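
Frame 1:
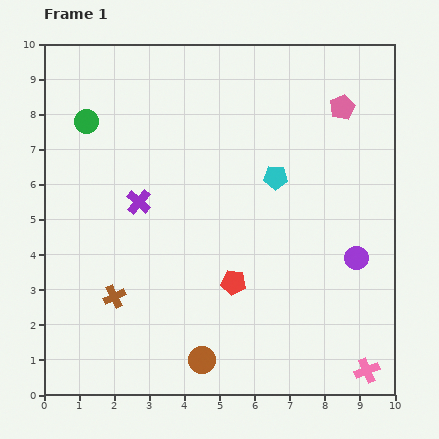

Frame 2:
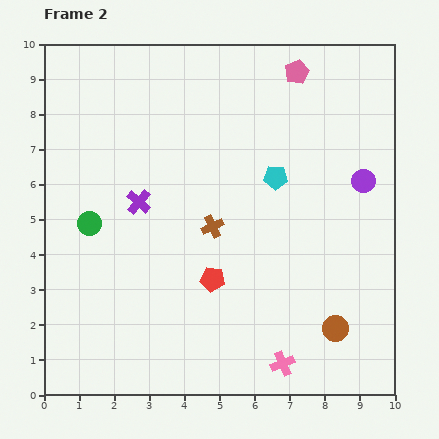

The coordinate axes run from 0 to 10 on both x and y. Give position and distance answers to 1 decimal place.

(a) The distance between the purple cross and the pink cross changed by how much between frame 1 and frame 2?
-1.9

Distance in frame 1: 8.1. Distance in frame 2: 6.2.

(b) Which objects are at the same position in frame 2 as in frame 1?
the cyan pentagon, the purple cross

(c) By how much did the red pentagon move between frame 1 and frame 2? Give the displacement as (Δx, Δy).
(-0.6, 0.1)

The red pentagon was at (5.4, 3.2) in frame 1 and (4.8, 3.3) in frame 2.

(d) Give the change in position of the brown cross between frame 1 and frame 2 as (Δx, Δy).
(2.8, 2.0)

The brown cross was at (2.0, 2.8) in frame 1 and (4.8, 4.8) in frame 2.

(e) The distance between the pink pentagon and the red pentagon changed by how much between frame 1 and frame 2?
+0.5

Distance in frame 1: 5.9. Distance in frame 2: 6.4.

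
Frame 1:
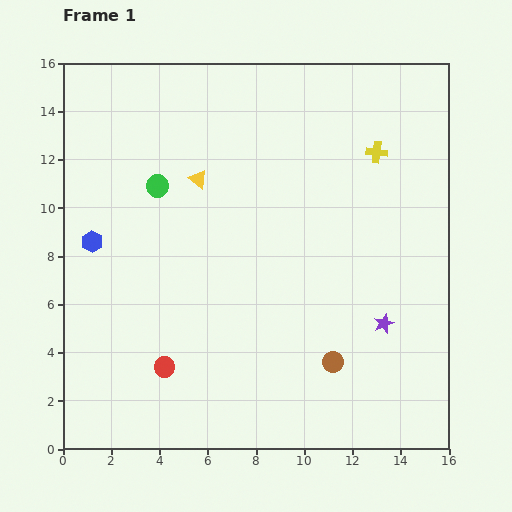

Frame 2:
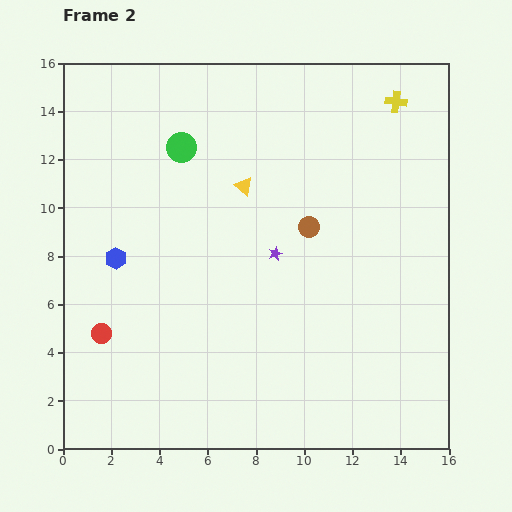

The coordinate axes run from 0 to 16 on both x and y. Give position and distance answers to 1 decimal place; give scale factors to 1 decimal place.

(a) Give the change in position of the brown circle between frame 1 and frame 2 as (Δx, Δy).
(-1.0, 5.6)

The brown circle was at (11.2, 3.6) in frame 1 and (10.2, 9.2) in frame 2.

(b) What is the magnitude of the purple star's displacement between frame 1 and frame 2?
5.4

The purple star moved from (13.3, 5.2) to (8.8, 8.1), a distance of √(4.5² + 2.9²) ≈ 5.4.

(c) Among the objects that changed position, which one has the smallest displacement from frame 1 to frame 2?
the blue hexagon

(moved 1.2)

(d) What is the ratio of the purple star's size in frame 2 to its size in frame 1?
0.7×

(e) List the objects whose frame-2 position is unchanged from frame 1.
none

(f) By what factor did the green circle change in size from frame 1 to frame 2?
1.3×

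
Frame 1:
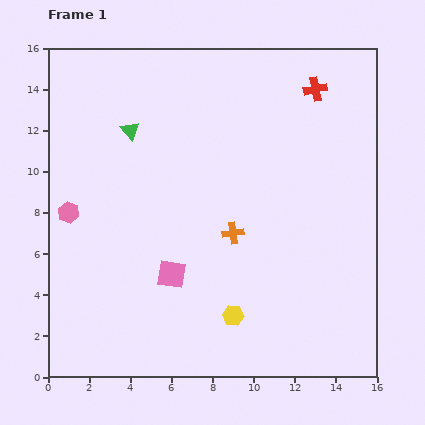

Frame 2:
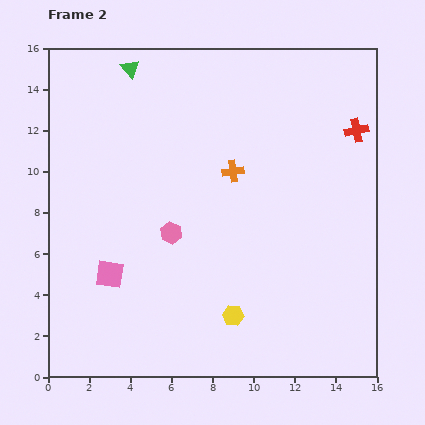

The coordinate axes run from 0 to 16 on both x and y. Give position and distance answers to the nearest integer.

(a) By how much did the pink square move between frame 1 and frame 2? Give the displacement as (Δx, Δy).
(-3, 0)

The pink square was at (6, 5) in frame 1 and (3, 5) in frame 2.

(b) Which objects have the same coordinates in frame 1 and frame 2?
the yellow hexagon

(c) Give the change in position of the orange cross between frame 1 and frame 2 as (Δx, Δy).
(0, 3)

The orange cross was at (9, 7) in frame 1 and (9, 10) in frame 2.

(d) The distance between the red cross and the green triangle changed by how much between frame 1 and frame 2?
+2

Distance in frame 1: 9. Distance in frame 2: 11.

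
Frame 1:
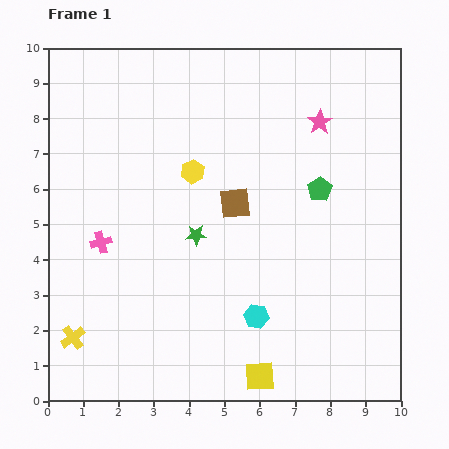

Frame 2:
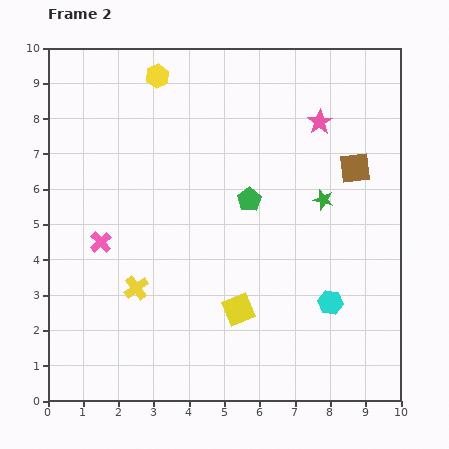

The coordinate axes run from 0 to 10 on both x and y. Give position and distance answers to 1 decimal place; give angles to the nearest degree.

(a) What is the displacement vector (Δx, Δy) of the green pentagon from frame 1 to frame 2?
(-2.0, -0.3)

The green pentagon was at (7.7, 6.0) in frame 1 and (5.7, 5.7) in frame 2.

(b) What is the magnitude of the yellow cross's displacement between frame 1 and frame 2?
2.3

The yellow cross moved from (0.7, 1.8) to (2.5, 3.2), a distance of √(1.8² + 1.4²) ≈ 2.3.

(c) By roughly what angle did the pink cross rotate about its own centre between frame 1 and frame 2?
28° counter-clockwise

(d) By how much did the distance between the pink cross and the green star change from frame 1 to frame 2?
+3.7

Distance in frame 1: 2.7. Distance in frame 2: 6.4.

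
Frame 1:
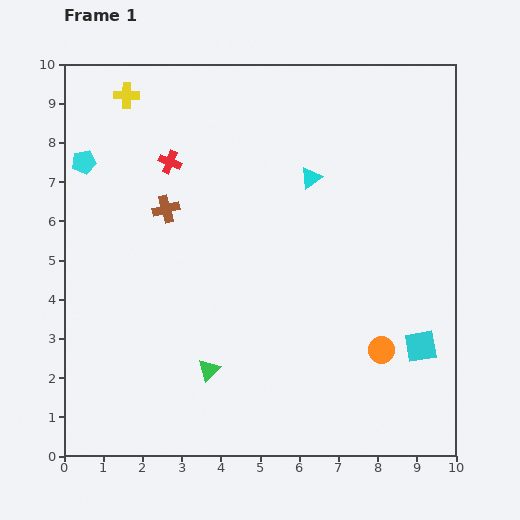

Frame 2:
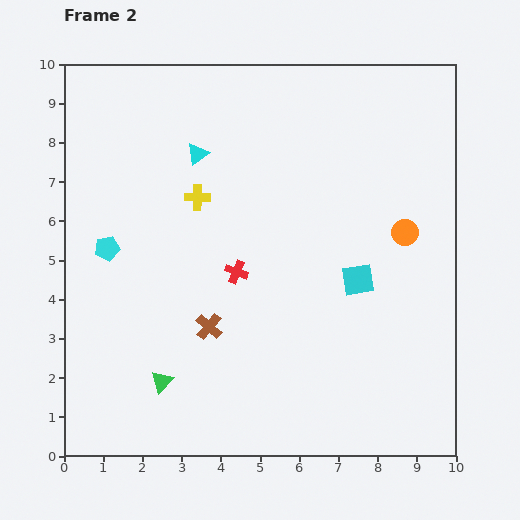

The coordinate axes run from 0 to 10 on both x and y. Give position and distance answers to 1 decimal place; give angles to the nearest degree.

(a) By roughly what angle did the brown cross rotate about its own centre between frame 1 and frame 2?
34° counter-clockwise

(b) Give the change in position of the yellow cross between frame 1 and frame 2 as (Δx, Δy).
(1.8, -2.6)

The yellow cross was at (1.6, 9.2) in frame 1 and (3.4, 6.6) in frame 2.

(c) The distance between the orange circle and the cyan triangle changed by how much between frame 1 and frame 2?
+0.9

Distance in frame 1: 4.8. Distance in frame 2: 5.7.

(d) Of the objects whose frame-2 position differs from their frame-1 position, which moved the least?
the green triangle

(moved 1.2)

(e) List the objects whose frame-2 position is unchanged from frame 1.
none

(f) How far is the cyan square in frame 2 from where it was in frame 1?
2.3

The cyan square moved from (9.1, 2.8) to (7.5, 4.5), a distance of √(1.6² + 1.7²) ≈ 2.3.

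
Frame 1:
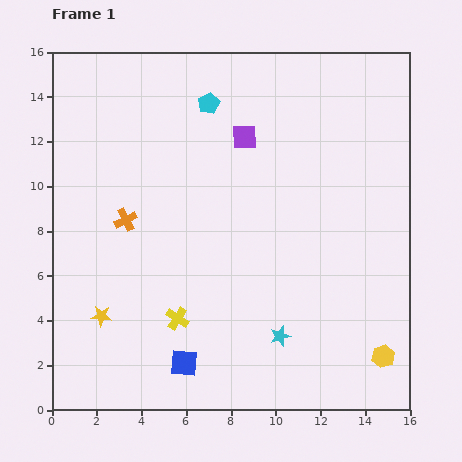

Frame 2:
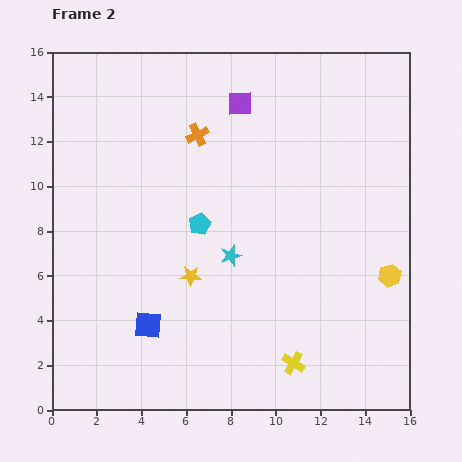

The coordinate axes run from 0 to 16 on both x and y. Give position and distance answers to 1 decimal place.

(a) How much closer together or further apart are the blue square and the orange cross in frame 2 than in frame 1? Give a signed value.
+1.9

Distance in frame 1: 6.9. Distance in frame 2: 8.8.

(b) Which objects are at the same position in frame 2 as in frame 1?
none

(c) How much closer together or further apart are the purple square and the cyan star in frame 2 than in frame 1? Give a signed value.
-2.2

Distance in frame 1: 9.0. Distance in frame 2: 6.8.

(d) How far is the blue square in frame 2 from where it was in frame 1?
2.3

The blue square moved from (5.9, 2.1) to (4.3, 3.8), a distance of √(1.6² + 1.7²) ≈ 2.3.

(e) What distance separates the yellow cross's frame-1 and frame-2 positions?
5.6

The yellow cross moved from (5.6, 4.1) to (10.8, 2.1), a distance of √(5.2² + 2.0²) ≈ 5.6.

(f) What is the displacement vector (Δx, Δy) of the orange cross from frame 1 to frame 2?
(3.2, 3.8)

The orange cross was at (3.3, 8.5) in frame 1 and (6.5, 12.3) in frame 2.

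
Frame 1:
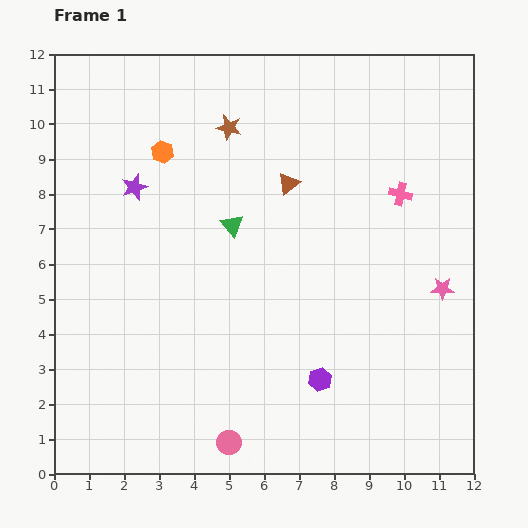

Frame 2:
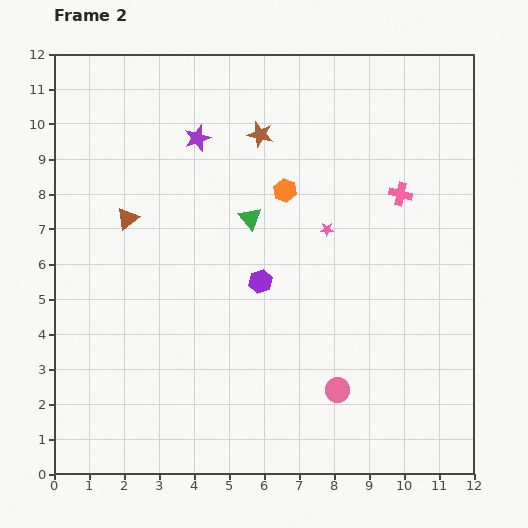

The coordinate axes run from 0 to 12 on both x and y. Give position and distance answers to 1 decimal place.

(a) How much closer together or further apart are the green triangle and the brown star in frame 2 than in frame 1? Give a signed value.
-0.4

Distance in frame 1: 2.8. Distance in frame 2: 2.4.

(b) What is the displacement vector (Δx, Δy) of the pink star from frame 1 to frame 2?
(-3.3, 1.7)

The pink star was at (11.1, 5.3) in frame 1 and (7.8, 7.0) in frame 2.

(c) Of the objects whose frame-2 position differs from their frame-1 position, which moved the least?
the green triangle

(moved 0.5)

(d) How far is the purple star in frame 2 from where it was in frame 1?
2.3

The purple star moved from (2.3, 8.2) to (4.1, 9.6), a distance of √(1.8² + 1.4²) ≈ 2.3.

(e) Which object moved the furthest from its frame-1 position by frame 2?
the brown triangle

(moved 4.7; next 3.7)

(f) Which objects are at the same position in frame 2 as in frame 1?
the pink cross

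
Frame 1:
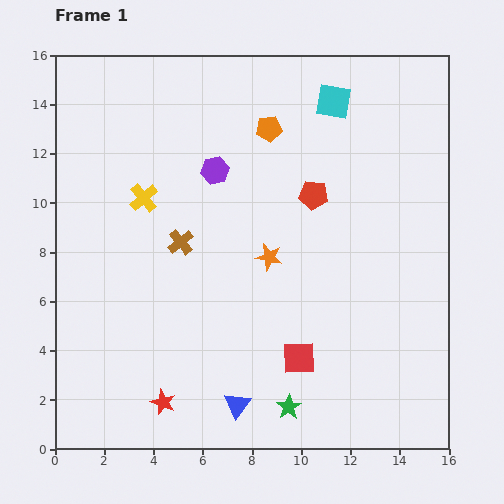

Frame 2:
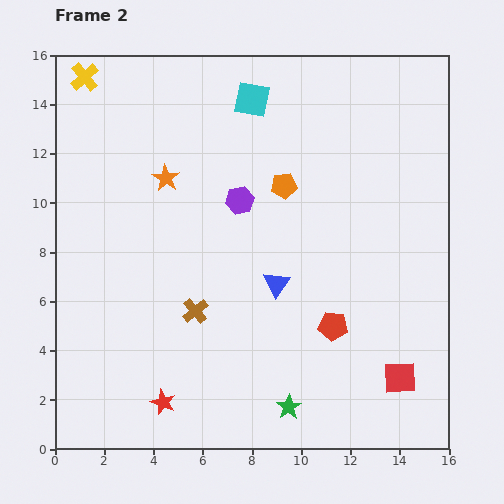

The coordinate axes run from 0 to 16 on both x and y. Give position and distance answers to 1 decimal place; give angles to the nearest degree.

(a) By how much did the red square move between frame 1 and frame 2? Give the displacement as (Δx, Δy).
(4.1, -0.8)

The red square was at (9.9, 3.7) in frame 1 and (14.0, 2.9) in frame 2.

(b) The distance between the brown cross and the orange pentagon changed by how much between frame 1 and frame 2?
+0.4

Distance in frame 1: 5.8. Distance in frame 2: 6.2.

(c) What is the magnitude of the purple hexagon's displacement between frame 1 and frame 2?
1.6

The purple hexagon moved from (6.5, 11.3) to (7.5, 10.1), a distance of √(1.0² + 1.2²) ≈ 1.6.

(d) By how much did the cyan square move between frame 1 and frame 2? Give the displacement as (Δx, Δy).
(-3.3, 0.1)

The cyan square was at (11.3, 14.1) in frame 1 and (8.0, 14.2) in frame 2.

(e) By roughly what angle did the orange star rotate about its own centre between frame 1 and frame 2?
21° clockwise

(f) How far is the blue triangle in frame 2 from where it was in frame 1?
5.2

The blue triangle moved from (7.4, 1.8) to (9.0, 6.7), a distance of √(1.6² + 4.9²) ≈ 5.2.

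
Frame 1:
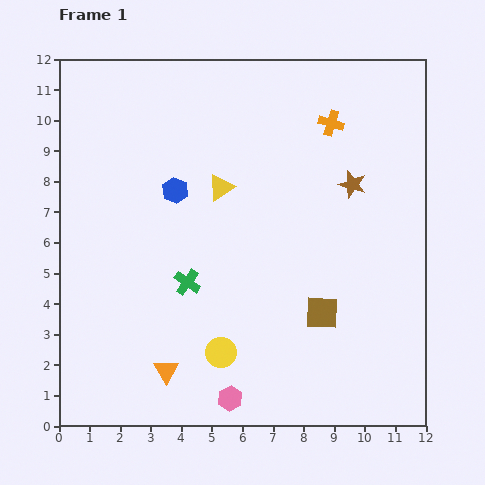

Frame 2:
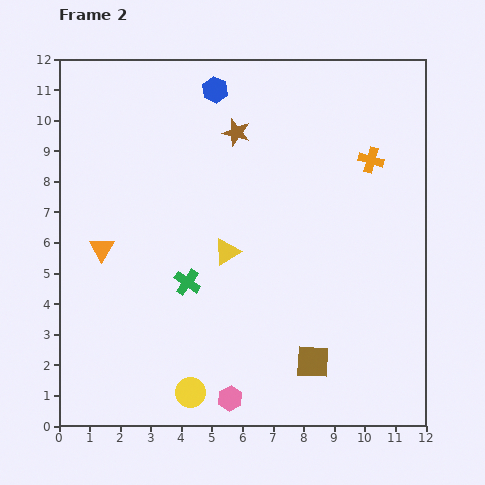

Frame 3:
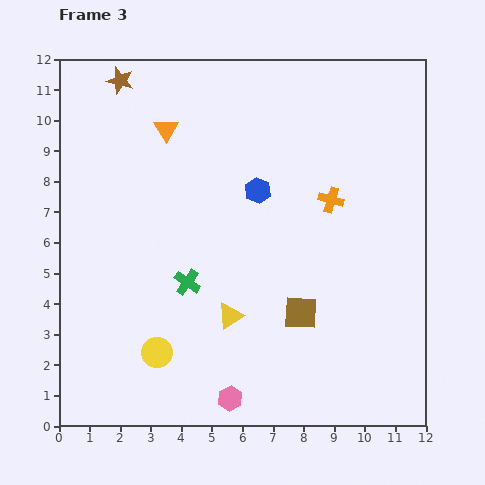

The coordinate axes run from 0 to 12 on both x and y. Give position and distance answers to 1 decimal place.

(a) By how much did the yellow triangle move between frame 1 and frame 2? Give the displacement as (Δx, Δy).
(0.2, -2.1)

The yellow triangle was at (5.3, 7.8) in frame 1 and (5.5, 5.7) in frame 2.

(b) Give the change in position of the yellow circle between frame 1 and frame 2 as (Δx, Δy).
(-1.0, -1.3)

The yellow circle was at (5.3, 2.4) in frame 1 and (4.3, 1.1) in frame 2.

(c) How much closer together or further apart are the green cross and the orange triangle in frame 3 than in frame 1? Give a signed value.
+2.0

Distance in frame 1: 3.0. Distance in frame 3: 5.0.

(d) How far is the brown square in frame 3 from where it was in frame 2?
1.6

The brown square moved from (8.3, 2.1) to (7.9, 3.7), a distance of √(0.4² + 1.6²) ≈ 1.6.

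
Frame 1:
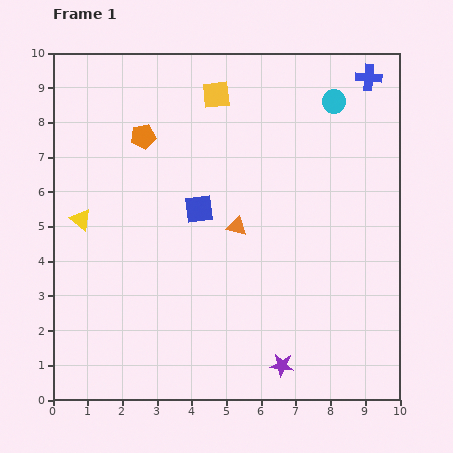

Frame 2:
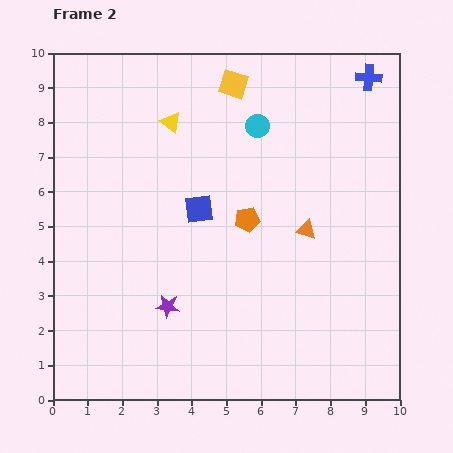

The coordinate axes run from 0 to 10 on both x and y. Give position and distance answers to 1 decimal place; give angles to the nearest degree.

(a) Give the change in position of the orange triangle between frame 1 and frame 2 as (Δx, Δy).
(2.0, -0.1)

The orange triangle was at (5.3, 5.0) in frame 1 and (7.3, 4.9) in frame 2.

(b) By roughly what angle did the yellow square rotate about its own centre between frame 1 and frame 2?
24° clockwise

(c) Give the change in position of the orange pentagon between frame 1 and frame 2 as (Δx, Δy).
(3.0, -2.4)

The orange pentagon was at (2.6, 7.6) in frame 1 and (5.6, 5.2) in frame 2.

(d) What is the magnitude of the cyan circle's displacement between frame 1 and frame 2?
2.3

The cyan circle moved from (8.1, 8.6) to (5.9, 7.9), a distance of √(2.2² + 0.7²) ≈ 2.3.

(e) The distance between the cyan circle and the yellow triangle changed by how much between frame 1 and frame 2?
-5.6

Distance in frame 1: 8.1. Distance in frame 2: 2.5.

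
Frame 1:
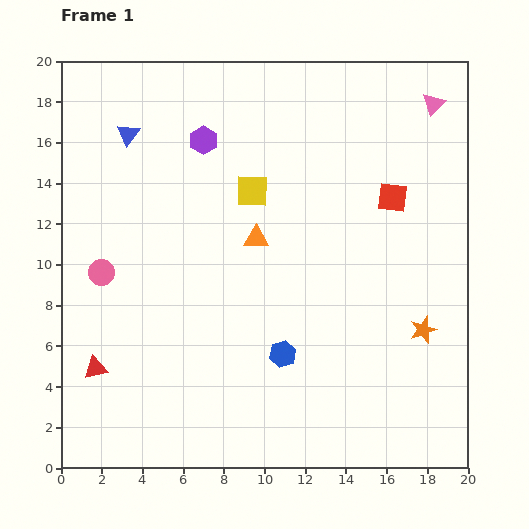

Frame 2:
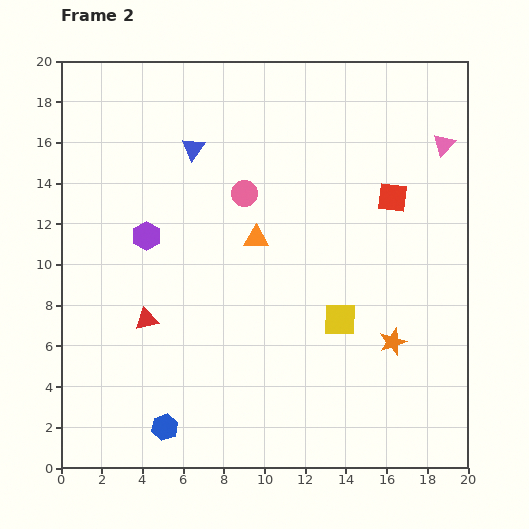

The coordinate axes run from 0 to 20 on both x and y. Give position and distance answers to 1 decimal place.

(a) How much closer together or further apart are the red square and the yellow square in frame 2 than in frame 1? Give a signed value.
-0.4

Distance in frame 1: 6.9. Distance in frame 2: 6.5.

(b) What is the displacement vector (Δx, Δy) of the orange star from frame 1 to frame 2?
(-1.5, -0.6)

The orange star was at (17.8, 6.8) in frame 1 and (16.3, 6.2) in frame 2.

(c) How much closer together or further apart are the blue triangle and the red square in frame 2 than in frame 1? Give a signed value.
-3.3

Distance in frame 1: 13.4. Distance in frame 2: 10.1.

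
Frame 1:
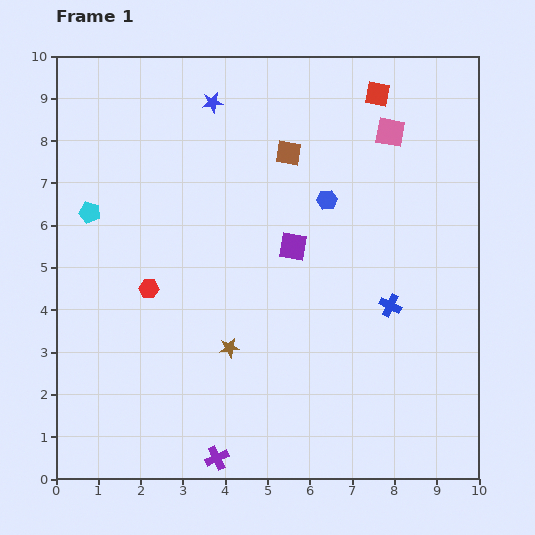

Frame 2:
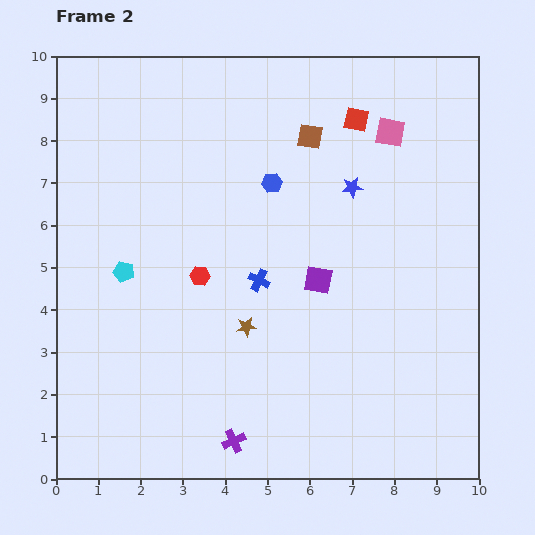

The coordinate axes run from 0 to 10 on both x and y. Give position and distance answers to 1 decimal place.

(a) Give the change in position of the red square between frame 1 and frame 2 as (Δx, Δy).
(-0.5, -0.6)

The red square was at (7.6, 9.1) in frame 1 and (7.1, 8.5) in frame 2.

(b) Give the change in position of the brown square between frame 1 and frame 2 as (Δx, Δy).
(0.5, 0.4)

The brown square was at (5.5, 7.7) in frame 1 and (6.0, 8.1) in frame 2.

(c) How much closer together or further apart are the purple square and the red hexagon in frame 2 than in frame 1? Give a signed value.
-0.7

Distance in frame 1: 3.5. Distance in frame 2: 2.8.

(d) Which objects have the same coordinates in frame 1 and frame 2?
the pink square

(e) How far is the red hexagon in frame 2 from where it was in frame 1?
1.2

The red hexagon moved from (2.2, 4.5) to (3.4, 4.8), a distance of √(1.2² + 0.3²) ≈ 1.2.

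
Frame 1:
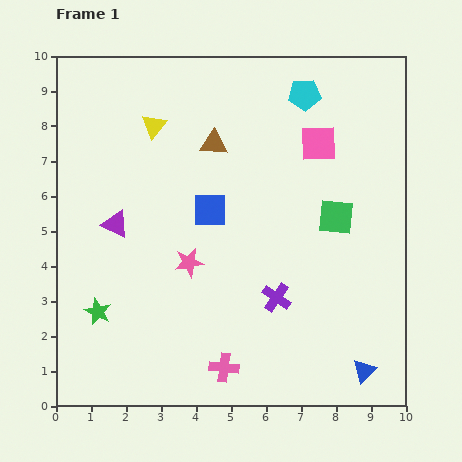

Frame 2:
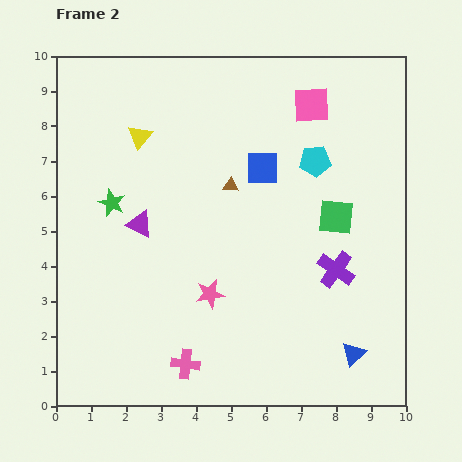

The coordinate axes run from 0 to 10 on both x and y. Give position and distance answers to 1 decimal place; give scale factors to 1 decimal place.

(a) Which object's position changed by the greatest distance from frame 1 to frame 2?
the green star

(moved 3.1; next 1.9)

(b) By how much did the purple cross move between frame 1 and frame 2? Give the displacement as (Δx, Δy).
(1.7, 0.8)

The purple cross was at (6.3, 3.1) in frame 1 and (8.0, 3.9) in frame 2.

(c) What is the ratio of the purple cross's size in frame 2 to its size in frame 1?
1.3×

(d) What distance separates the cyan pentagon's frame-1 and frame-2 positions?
1.9

The cyan pentagon moved from (7.1, 8.9) to (7.4, 7.0), a distance of √(0.3² + 1.9²) ≈ 1.9.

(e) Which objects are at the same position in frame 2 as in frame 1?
the green square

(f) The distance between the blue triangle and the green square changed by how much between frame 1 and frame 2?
-0.6

Distance in frame 1: 4.5. Distance in frame 2: 3.9.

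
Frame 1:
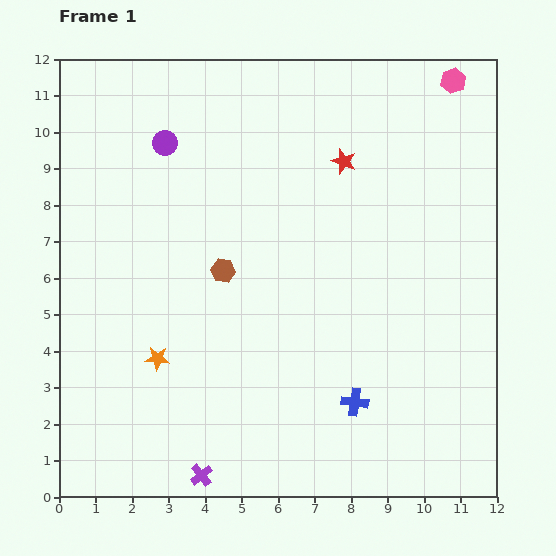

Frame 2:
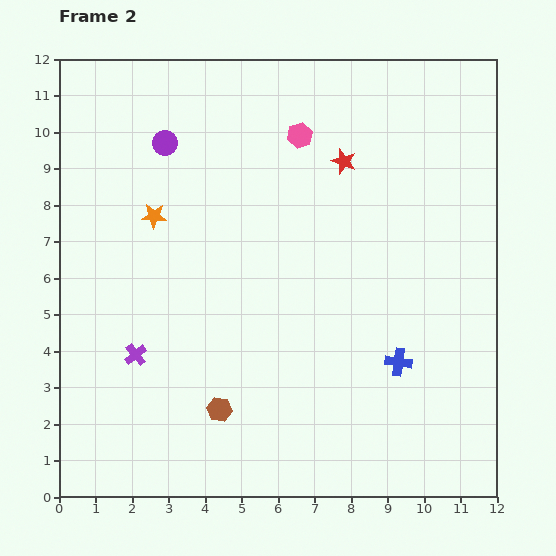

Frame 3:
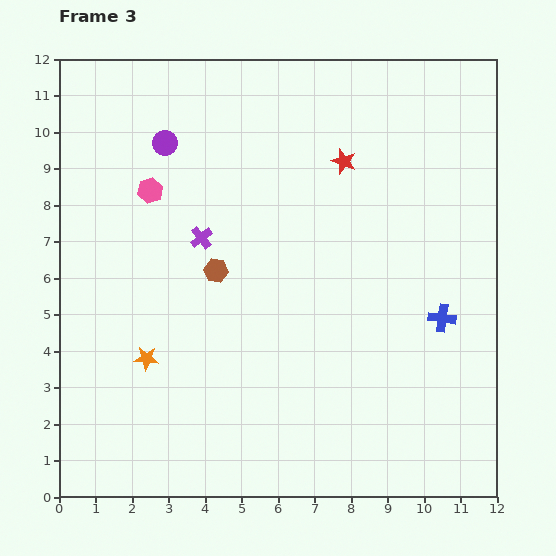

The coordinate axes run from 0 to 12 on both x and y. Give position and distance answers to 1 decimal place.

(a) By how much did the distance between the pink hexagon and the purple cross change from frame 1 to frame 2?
-5.3

Distance in frame 1: 12.8. Distance in frame 2: 7.5.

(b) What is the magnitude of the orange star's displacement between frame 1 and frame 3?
0.3

The orange star moved from (2.7, 3.8) to (2.4, 3.8), a distance of √(0.3² + 0.0²) ≈ 0.3.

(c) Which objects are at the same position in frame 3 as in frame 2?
the purple circle, the red star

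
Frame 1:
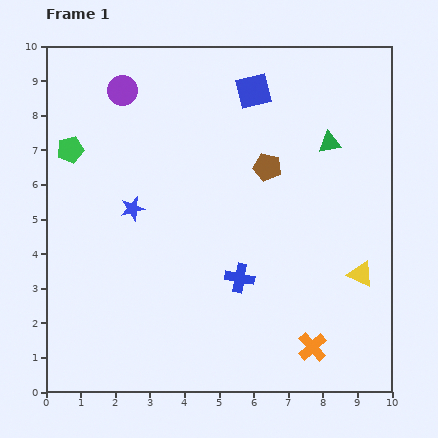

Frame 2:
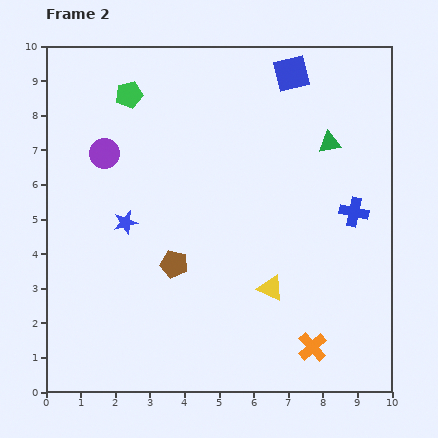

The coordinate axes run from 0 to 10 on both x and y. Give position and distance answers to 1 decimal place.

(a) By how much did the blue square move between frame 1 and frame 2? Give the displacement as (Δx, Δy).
(1.1, 0.5)

The blue square was at (6.0, 8.7) in frame 1 and (7.1, 9.2) in frame 2.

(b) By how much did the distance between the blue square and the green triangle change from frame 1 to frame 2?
-0.4

Distance in frame 1: 2.7. Distance in frame 2: 2.3.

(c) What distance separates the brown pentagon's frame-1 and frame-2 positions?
3.9

The brown pentagon moved from (6.4, 6.5) to (3.7, 3.7), a distance of √(2.7² + 2.8²) ≈ 3.9.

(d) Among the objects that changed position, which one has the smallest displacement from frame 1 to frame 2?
the blue star

(moved 0.4)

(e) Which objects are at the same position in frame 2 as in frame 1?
the orange cross, the green triangle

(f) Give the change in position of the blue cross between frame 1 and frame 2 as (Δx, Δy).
(3.3, 1.9)

The blue cross was at (5.6, 3.3) in frame 1 and (8.9, 5.2) in frame 2.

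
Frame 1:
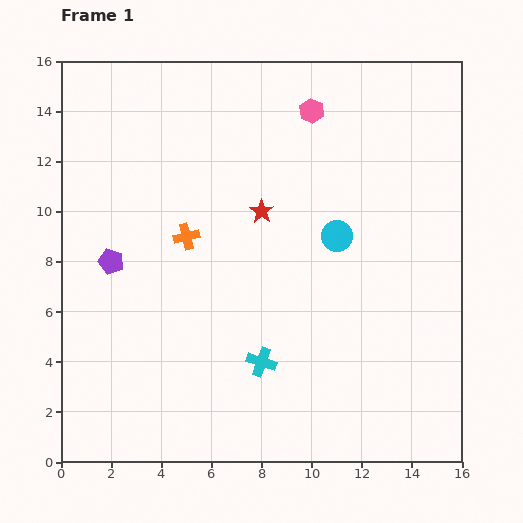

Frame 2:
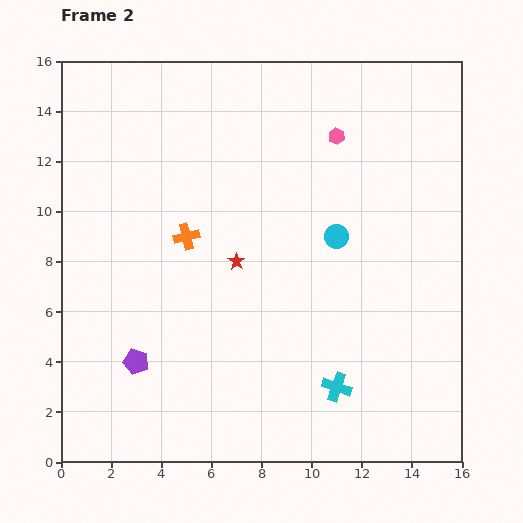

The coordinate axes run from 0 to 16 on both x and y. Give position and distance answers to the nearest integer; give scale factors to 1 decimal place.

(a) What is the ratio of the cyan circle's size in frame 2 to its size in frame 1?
0.8×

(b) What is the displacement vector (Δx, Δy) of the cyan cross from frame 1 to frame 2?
(3, -1)

The cyan cross was at (8, 4) in frame 1 and (11, 3) in frame 2.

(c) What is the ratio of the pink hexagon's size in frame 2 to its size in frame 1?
0.6×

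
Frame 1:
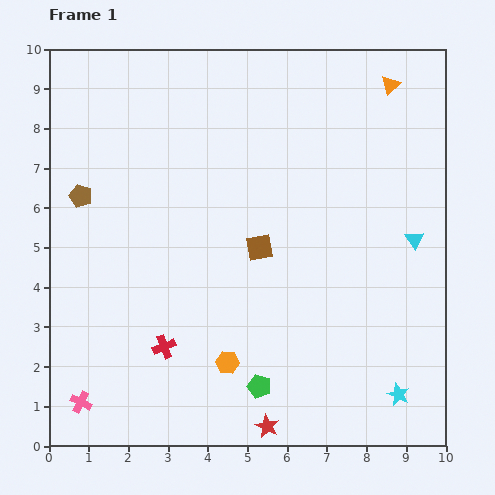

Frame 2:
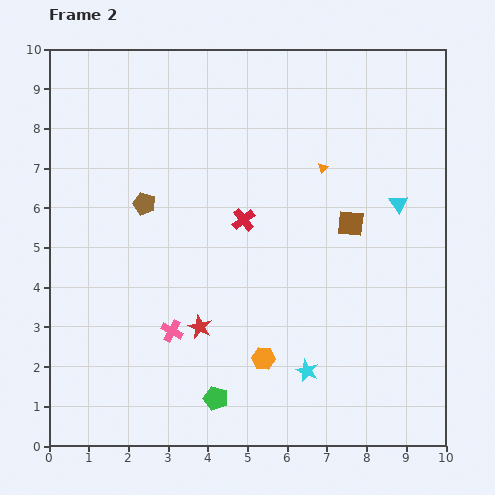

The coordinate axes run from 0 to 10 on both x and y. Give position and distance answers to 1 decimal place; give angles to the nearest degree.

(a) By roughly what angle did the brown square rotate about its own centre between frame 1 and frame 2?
16° clockwise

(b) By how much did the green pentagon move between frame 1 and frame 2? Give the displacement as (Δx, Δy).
(-1.1, -0.3)

The green pentagon was at (5.3, 1.5) in frame 1 and (4.2, 1.2) in frame 2.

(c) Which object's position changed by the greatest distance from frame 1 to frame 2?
the red cross

(moved 3.8; next 3.0)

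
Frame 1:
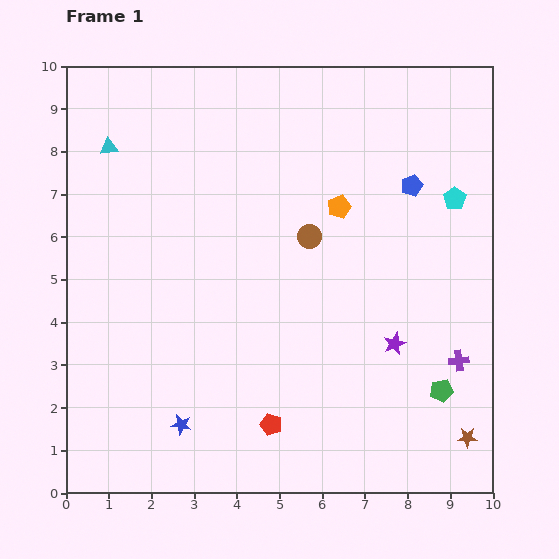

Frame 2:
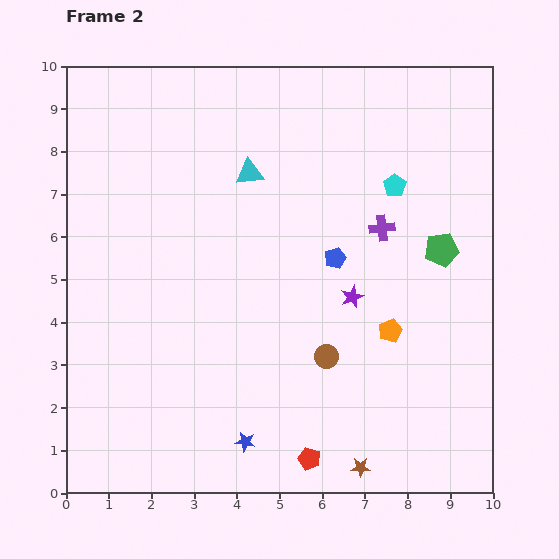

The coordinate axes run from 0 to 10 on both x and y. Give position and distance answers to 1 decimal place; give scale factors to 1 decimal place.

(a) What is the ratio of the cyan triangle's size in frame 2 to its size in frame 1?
1.5×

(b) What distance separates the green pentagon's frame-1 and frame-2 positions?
3.3

The green pentagon moved from (8.8, 2.4) to (8.8, 5.7), a distance of √(0.0² + 3.3²) ≈ 3.3.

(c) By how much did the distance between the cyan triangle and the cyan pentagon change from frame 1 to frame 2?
-4.8

Distance in frame 1: 8.2. Distance in frame 2: 3.4.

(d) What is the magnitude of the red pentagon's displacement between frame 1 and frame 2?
1.2

The red pentagon moved from (4.8, 1.6) to (5.7, 0.8), a distance of √(0.9² + 0.8²) ≈ 1.2.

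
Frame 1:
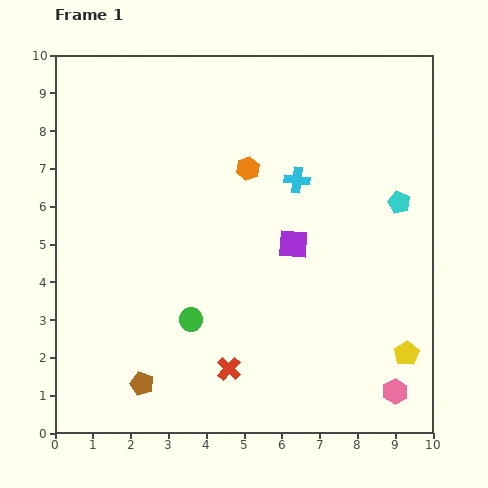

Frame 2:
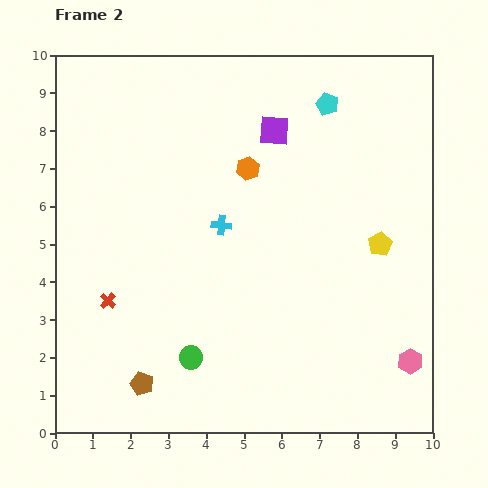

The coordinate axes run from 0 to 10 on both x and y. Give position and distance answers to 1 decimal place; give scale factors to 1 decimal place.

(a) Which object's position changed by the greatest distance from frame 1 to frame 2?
the red cross

(moved 3.7; next 3.2)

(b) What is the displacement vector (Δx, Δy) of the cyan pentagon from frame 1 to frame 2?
(-1.9, 2.6)

The cyan pentagon was at (9.1, 6.1) in frame 1 and (7.2, 8.7) in frame 2.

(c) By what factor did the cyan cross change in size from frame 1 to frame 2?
0.8×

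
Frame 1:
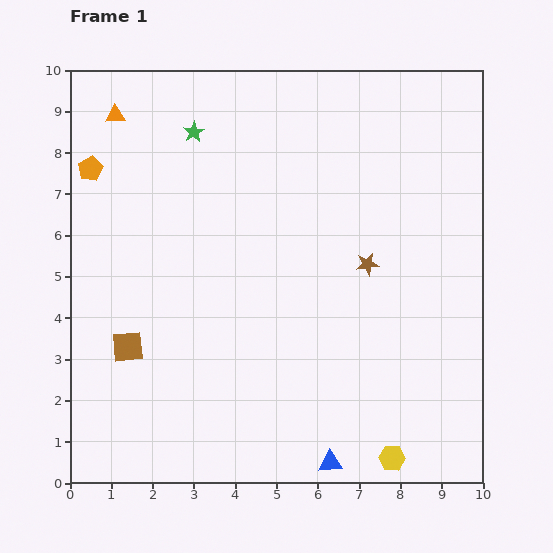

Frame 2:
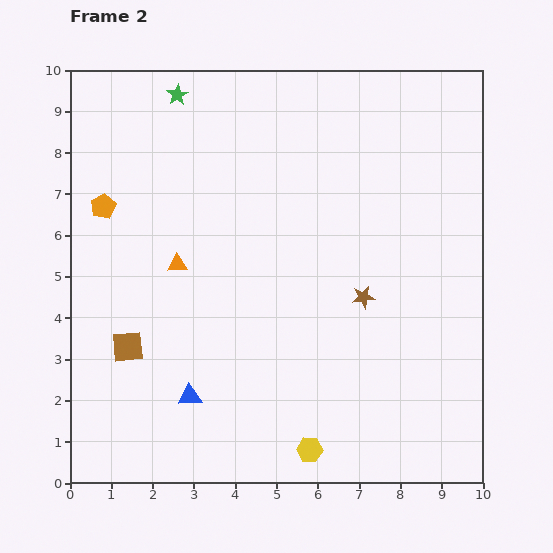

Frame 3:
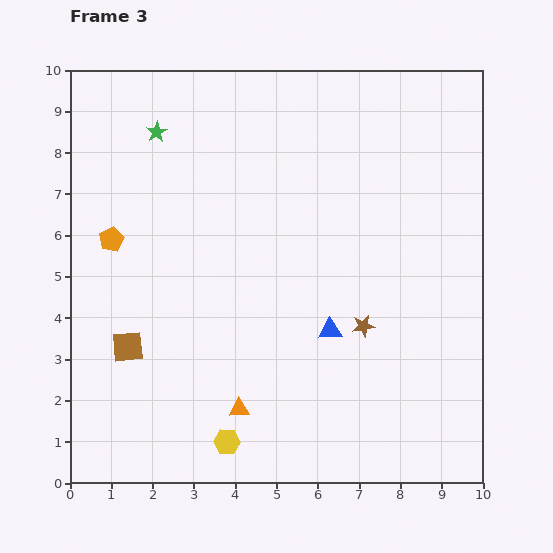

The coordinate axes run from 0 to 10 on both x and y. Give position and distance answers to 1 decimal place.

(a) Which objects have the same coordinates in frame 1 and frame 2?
the brown square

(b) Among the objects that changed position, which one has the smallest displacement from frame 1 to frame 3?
the green star

(moved 0.9)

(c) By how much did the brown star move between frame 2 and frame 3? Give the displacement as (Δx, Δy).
(0.0, -0.7)

The brown star was at (7.1, 4.5) in frame 2 and (7.1, 3.8) in frame 3.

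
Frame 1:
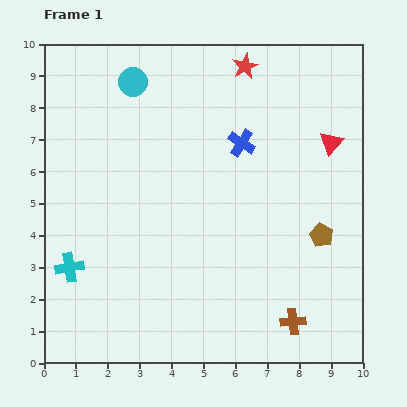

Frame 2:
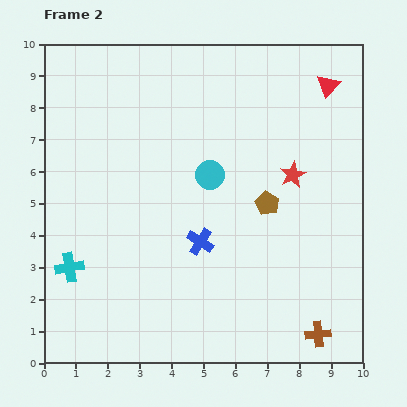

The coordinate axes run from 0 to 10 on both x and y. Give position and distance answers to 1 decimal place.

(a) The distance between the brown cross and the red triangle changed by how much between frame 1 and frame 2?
+2.1

Distance in frame 1: 5.7. Distance in frame 2: 7.8.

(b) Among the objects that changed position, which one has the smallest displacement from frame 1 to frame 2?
the brown cross

(moved 0.9)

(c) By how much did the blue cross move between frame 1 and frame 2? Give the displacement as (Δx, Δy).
(-1.3, -3.1)

The blue cross was at (6.2, 6.9) in frame 1 and (4.9, 3.8) in frame 2.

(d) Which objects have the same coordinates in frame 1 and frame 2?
the cyan cross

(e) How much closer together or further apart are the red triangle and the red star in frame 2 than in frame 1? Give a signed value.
-0.6

Distance in frame 1: 3.6. Distance in frame 2: 3.0.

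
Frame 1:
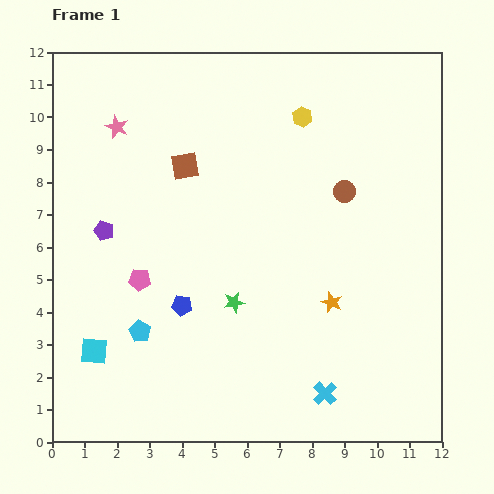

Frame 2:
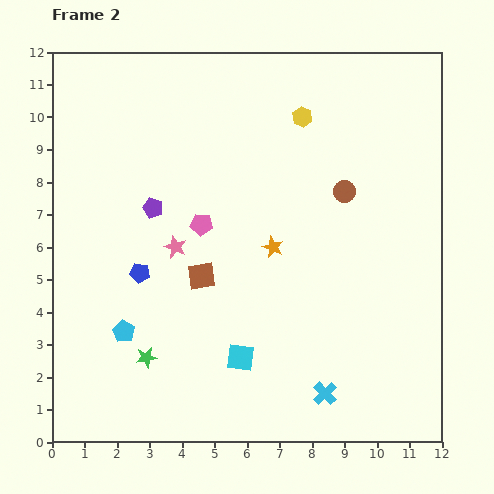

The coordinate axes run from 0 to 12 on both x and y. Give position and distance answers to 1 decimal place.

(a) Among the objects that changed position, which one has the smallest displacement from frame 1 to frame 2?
the cyan pentagon

(moved 0.5)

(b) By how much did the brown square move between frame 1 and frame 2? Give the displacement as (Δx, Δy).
(0.5, -3.4)

The brown square was at (4.1, 8.5) in frame 1 and (4.6, 5.1) in frame 2.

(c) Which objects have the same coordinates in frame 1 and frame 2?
the brown circle, the yellow hexagon, the cyan cross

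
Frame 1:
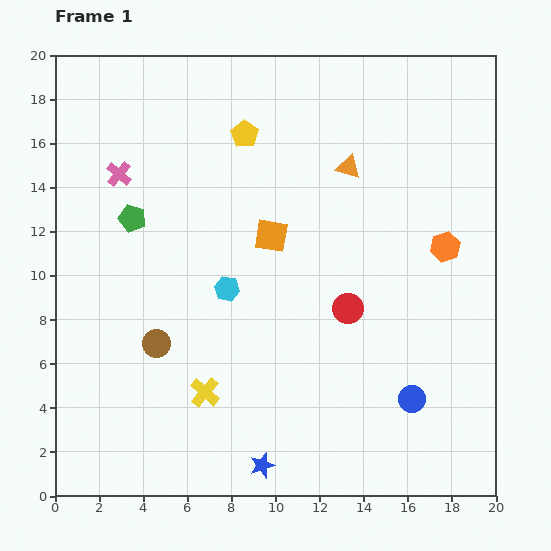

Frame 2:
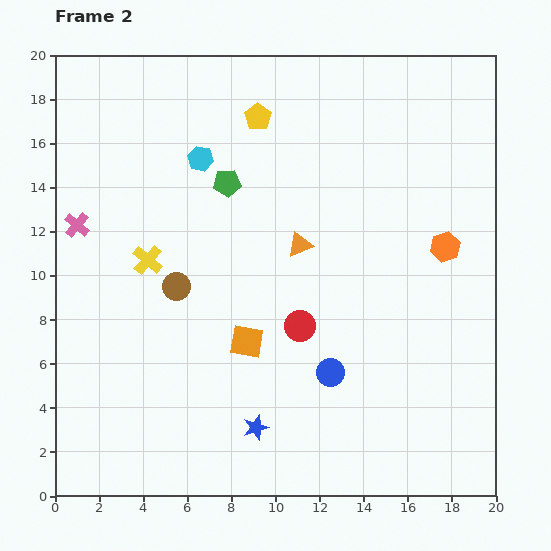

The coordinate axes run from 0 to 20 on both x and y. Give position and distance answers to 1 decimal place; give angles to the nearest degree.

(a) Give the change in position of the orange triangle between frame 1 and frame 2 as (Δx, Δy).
(-2.2, -3.5)

The orange triangle was at (13.3, 14.9) in frame 1 and (11.1, 11.4) in frame 2.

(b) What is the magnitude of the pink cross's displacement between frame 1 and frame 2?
3.0

The pink cross moved from (2.9, 14.6) to (1.0, 12.3), a distance of √(1.9² + 2.3²) ≈ 3.0.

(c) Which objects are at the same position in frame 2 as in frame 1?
the orange hexagon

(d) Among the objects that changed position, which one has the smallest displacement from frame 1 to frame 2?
the yellow pentagon

(moved 1.0)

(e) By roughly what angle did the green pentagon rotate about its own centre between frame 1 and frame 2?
20° counter-clockwise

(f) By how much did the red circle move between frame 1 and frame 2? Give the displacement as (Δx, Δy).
(-2.2, -0.8)

The red circle was at (13.3, 8.5) in frame 1 and (11.1, 7.7) in frame 2.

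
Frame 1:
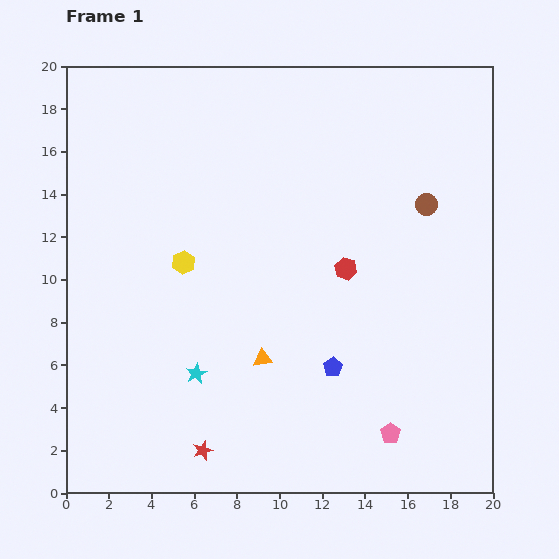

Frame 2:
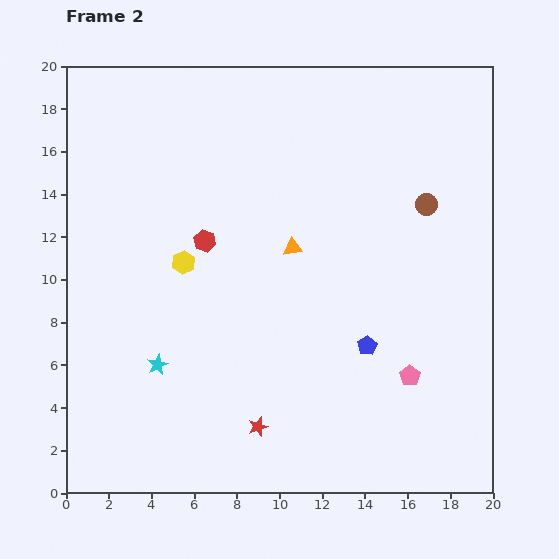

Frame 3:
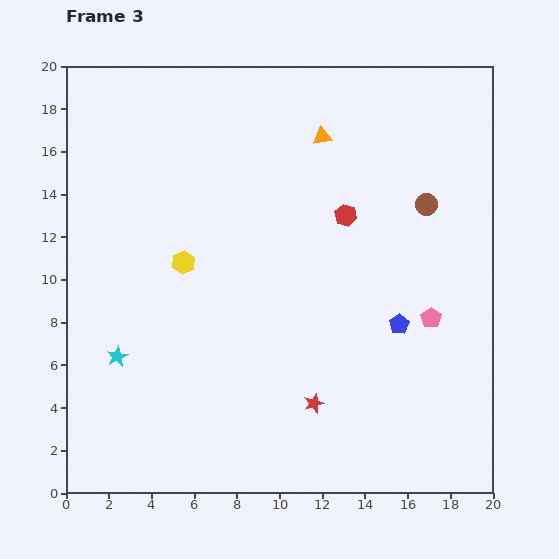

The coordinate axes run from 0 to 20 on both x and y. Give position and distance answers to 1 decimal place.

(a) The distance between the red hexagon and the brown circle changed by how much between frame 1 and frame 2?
+5.7

Distance in frame 1: 4.8. Distance in frame 2: 10.5.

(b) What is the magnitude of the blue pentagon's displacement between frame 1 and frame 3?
3.7

The blue pentagon moved from (12.5, 5.9) to (15.6, 7.9), a distance of √(3.1² + 2.0²) ≈ 3.7.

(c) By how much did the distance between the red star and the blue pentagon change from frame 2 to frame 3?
-1.0

Distance in frame 2: 6.4. Distance in frame 3: 5.4.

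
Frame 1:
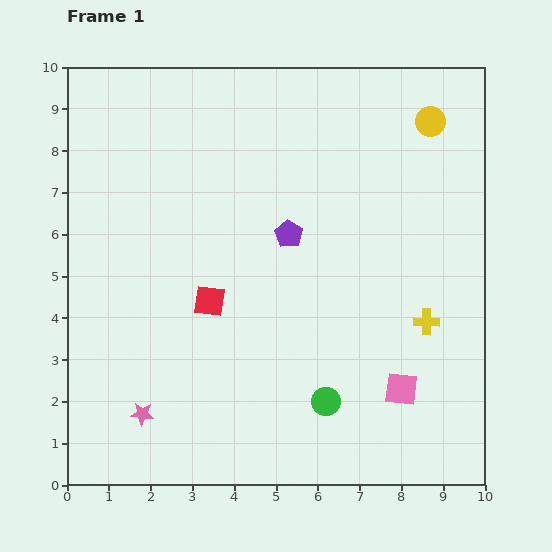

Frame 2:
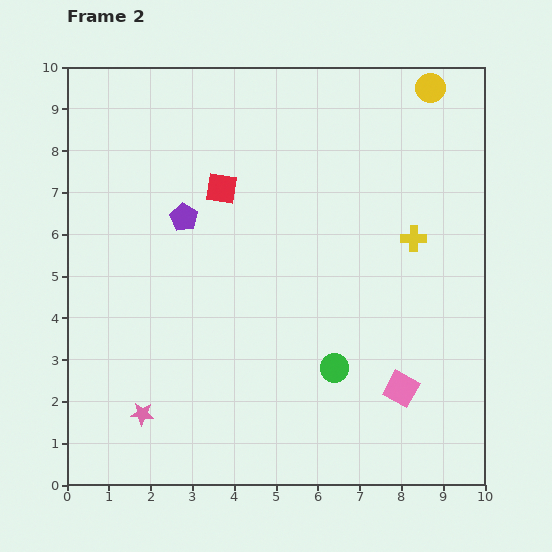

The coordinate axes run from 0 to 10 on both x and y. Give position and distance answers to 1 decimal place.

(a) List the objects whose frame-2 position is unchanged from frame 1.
the pink square, the pink star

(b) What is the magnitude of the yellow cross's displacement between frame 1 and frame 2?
2.0

The yellow cross moved from (8.6, 3.9) to (8.3, 5.9), a distance of √(0.3² + 2.0²) ≈ 2.0.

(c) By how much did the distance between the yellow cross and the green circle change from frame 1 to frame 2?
+0.5

Distance in frame 1: 3.1. Distance in frame 2: 3.6.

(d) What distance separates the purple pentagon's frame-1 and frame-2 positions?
2.5

The purple pentagon moved from (5.3, 6.0) to (2.8, 6.4), a distance of √(2.5² + 0.4²) ≈ 2.5.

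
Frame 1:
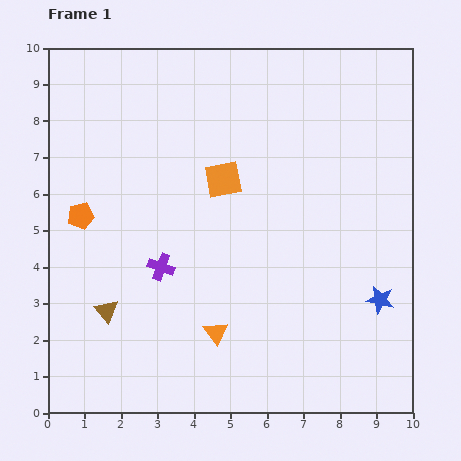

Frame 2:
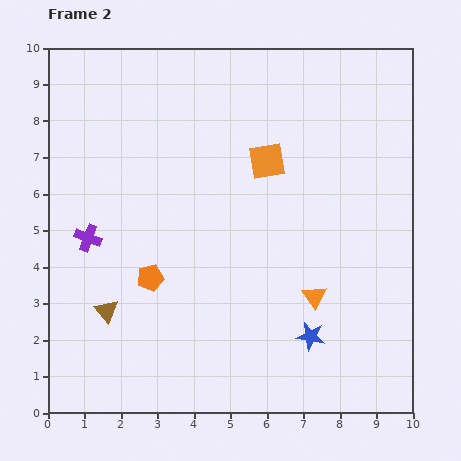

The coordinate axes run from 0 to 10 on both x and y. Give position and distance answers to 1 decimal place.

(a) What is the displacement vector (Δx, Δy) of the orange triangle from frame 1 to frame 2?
(2.7, 1.0)

The orange triangle was at (4.6, 2.2) in frame 1 and (7.3, 3.2) in frame 2.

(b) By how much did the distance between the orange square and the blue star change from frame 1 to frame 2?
-0.5

Distance in frame 1: 5.4. Distance in frame 2: 4.9.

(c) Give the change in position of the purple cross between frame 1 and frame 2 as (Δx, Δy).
(-2.0, 0.8)

The purple cross was at (3.1, 4.0) in frame 1 and (1.1, 4.8) in frame 2.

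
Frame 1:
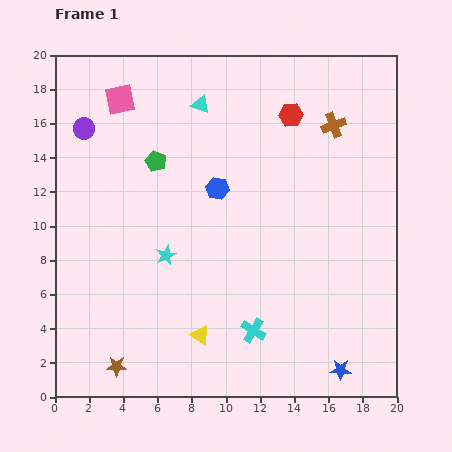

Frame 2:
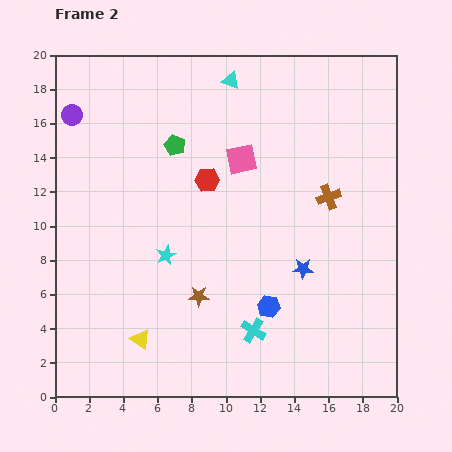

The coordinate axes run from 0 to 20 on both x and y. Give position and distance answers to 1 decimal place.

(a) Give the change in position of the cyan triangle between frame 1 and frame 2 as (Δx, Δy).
(1.8, 1.4)

The cyan triangle was at (8.5, 17.1) in frame 1 and (10.3, 18.5) in frame 2.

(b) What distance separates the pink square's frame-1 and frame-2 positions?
7.9

The pink square moved from (3.8, 17.4) to (10.9, 13.9), a distance of √(7.1² + 3.5²) ≈ 7.9.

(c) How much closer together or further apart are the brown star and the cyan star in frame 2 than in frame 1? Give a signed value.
-4.0

Distance in frame 1: 7.1. Distance in frame 2: 3.1.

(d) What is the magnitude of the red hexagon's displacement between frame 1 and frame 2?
6.2

The red hexagon moved from (13.8, 16.5) to (8.9, 12.7), a distance of √(4.9² + 3.8²) ≈ 6.2.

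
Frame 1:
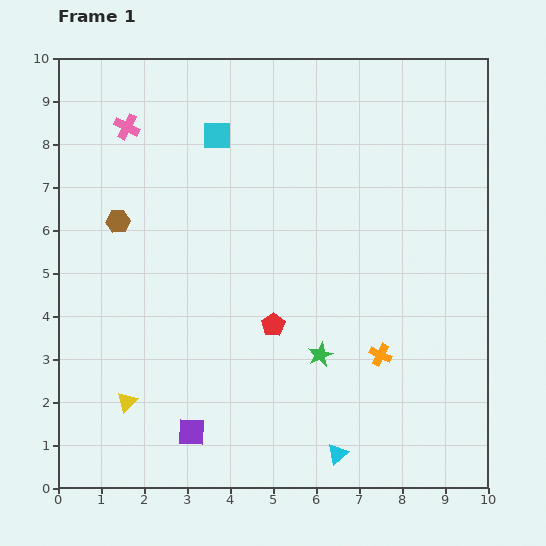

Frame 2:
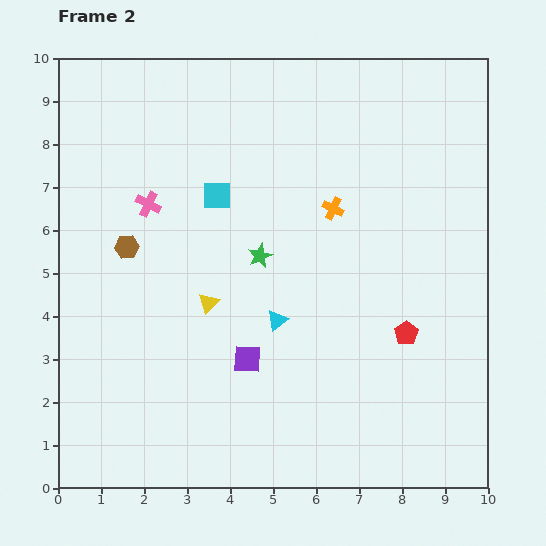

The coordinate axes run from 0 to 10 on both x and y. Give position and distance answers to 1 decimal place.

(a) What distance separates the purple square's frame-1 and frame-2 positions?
2.1

The purple square moved from (3.1, 1.3) to (4.4, 3.0), a distance of √(1.3² + 1.7²) ≈ 2.1.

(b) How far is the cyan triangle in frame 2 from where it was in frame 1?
3.4

The cyan triangle moved from (6.5, 0.8) to (5.1, 3.9), a distance of √(1.4² + 3.1²) ≈ 3.4.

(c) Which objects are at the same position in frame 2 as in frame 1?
none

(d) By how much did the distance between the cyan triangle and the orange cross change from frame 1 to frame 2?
+0.4

Distance in frame 1: 2.5. Distance in frame 2: 2.9.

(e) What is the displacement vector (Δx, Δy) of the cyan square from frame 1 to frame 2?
(0.0, -1.4)

The cyan square was at (3.7, 8.2) in frame 1 and (3.7, 6.8) in frame 2.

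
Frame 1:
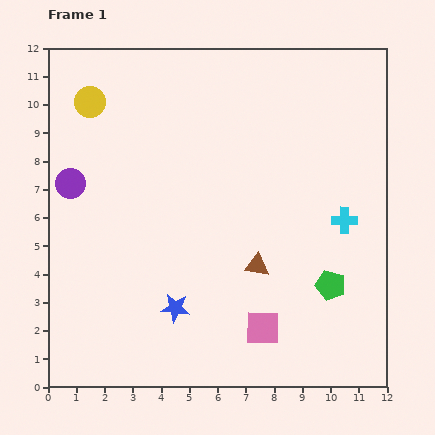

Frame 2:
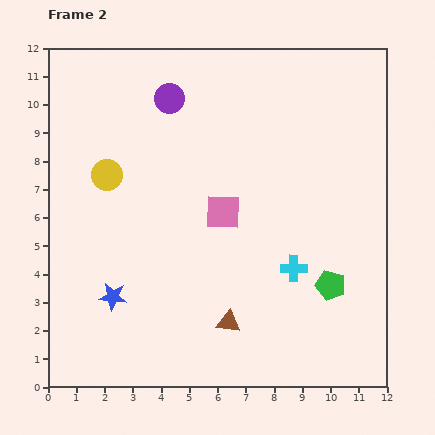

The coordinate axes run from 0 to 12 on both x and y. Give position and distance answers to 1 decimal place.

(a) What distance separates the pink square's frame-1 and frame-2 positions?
4.3

The pink square moved from (7.6, 2.1) to (6.2, 6.2), a distance of √(1.4² + 4.1²) ≈ 4.3.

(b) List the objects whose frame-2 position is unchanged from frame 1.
the green pentagon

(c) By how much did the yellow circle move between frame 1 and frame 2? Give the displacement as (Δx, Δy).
(0.6, -2.6)

The yellow circle was at (1.5, 10.1) in frame 1 and (2.1, 7.5) in frame 2.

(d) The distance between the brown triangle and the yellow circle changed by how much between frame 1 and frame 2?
-1.6

Distance in frame 1: 8.3. Distance in frame 2: 6.7.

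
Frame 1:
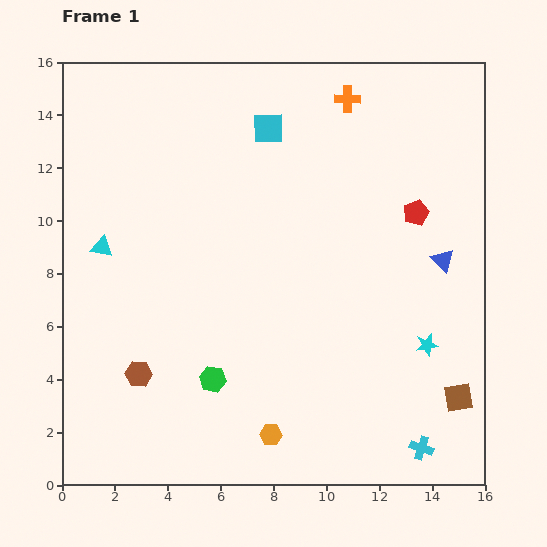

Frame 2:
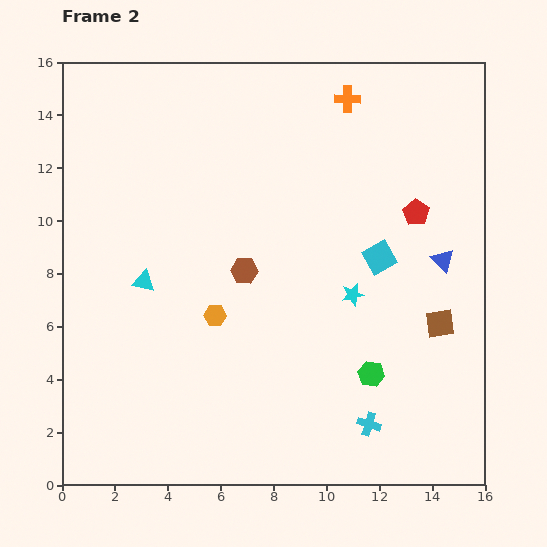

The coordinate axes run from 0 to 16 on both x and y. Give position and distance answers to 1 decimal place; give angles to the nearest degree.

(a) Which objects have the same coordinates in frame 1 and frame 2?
the blue triangle, the orange cross, the red pentagon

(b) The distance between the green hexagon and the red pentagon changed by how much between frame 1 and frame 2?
-3.6

Distance in frame 1: 9.9. Distance in frame 2: 6.3.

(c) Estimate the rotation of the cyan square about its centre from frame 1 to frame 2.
29° counter-clockwise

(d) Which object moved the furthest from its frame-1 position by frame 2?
the cyan square

(moved 6.5; next 6.0)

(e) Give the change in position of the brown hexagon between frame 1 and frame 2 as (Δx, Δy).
(4.0, 3.9)

The brown hexagon was at (2.9, 4.2) in frame 1 and (6.9, 8.1) in frame 2.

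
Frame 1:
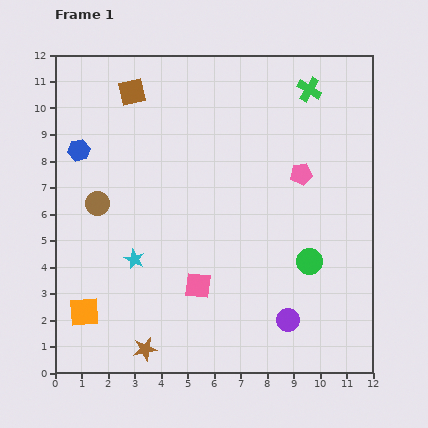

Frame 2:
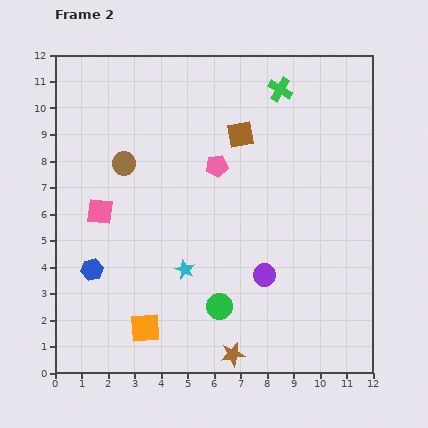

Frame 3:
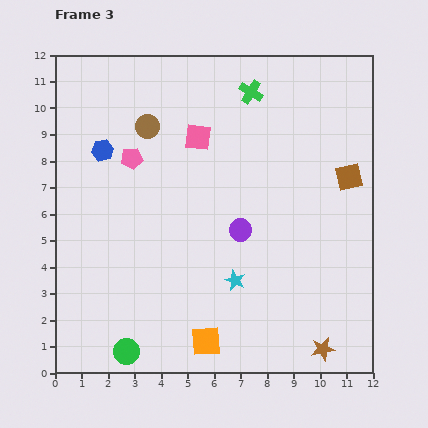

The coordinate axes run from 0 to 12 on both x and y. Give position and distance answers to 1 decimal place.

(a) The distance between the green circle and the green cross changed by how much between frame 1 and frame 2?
+2.0

Distance in frame 1: 6.5. Distance in frame 2: 8.5.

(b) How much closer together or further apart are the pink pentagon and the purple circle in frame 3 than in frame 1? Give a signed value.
-0.6

Distance in frame 1: 5.5. Distance in frame 3: 4.9.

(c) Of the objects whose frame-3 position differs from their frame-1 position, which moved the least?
the blue hexagon

(moved 0.9)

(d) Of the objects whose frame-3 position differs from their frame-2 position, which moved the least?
the green cross

(moved 1.1)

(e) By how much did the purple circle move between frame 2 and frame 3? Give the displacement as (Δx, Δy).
(-0.9, 1.7)

The purple circle was at (7.9, 3.7) in frame 2 and (7.0, 5.4) in frame 3.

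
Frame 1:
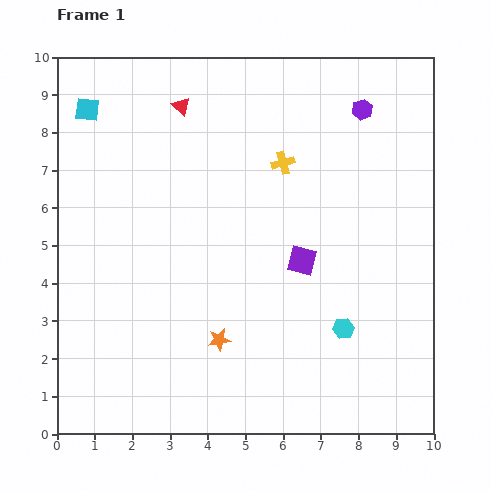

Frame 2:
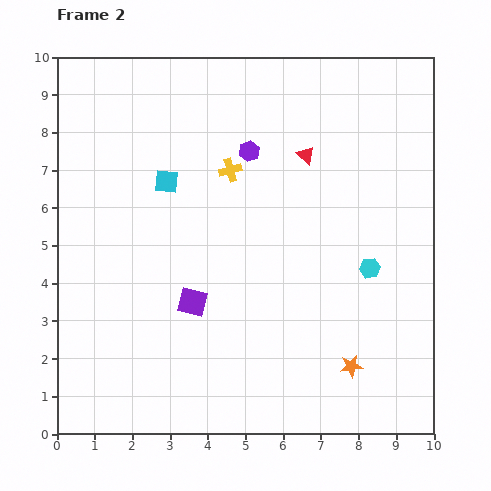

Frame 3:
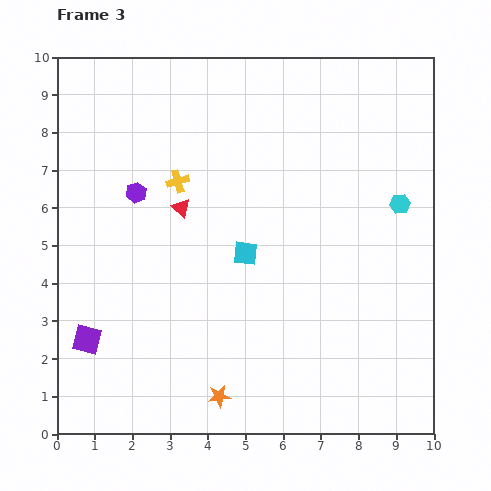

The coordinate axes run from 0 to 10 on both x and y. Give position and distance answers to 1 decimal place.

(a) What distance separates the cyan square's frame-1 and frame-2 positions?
2.8

The cyan square moved from (0.8, 8.6) to (2.9, 6.7), a distance of √(2.1² + 1.9²) ≈ 2.8.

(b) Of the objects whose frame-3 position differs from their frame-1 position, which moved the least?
the orange star

(moved 1.5)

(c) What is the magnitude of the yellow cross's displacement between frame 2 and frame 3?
1.4

The yellow cross moved from (4.6, 7.0) to (3.2, 6.7), a distance of √(1.4² + 0.3²) ≈ 1.4.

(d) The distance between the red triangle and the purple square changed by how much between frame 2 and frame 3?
-0.6

Distance in frame 2: 4.9. Distance in frame 3: 4.3.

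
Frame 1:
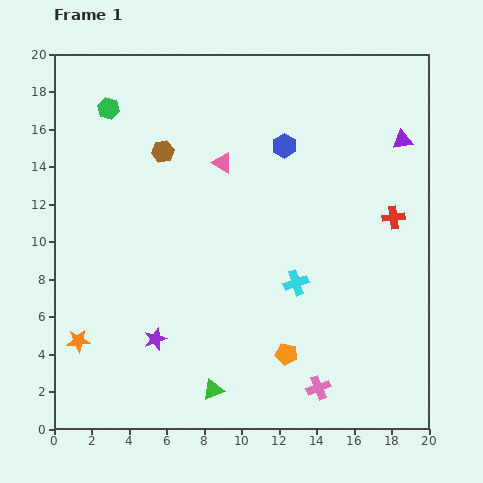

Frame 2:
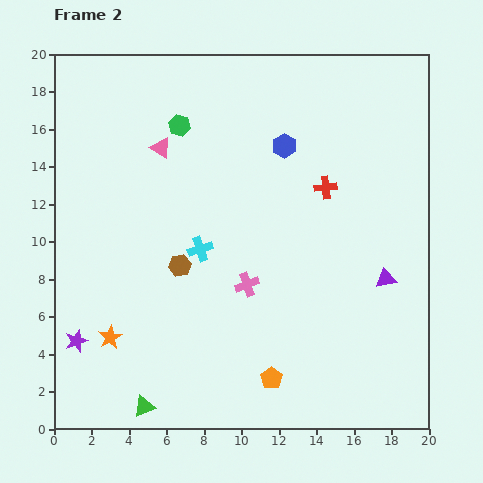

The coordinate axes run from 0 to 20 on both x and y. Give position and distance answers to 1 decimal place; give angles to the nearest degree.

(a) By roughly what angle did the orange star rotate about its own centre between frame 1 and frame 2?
24° counter-clockwise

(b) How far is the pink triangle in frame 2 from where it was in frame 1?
3.4

The pink triangle moved from (9.0, 14.2) to (5.7, 15.0), a distance of √(3.3² + 0.8²) ≈ 3.4.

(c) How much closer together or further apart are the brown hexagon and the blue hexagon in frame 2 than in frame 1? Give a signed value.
+2.0

Distance in frame 1: 6.5. Distance in frame 2: 8.5.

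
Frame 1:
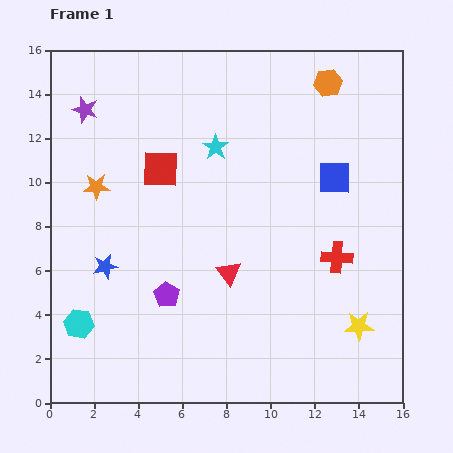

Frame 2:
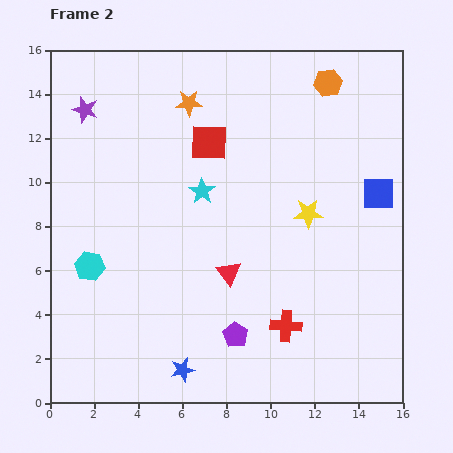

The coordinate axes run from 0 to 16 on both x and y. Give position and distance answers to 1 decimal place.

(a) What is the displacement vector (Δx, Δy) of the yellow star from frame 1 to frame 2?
(-2.3, 5.1)

The yellow star was at (14.0, 3.5) in frame 1 and (11.7, 8.6) in frame 2.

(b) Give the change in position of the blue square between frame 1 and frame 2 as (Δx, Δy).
(2.0, -0.7)

The blue square was at (12.9, 10.2) in frame 1 and (14.9, 9.5) in frame 2.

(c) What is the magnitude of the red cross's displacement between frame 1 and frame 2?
3.9

The red cross moved from (13.0, 6.6) to (10.7, 3.5), a distance of √(2.3² + 3.1²) ≈ 3.9.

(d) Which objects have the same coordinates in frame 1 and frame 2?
the purple star, the red triangle, the orange hexagon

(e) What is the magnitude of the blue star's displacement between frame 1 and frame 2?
5.9

The blue star moved from (2.5, 6.2) to (6.0, 1.5), a distance of √(3.5² + 4.7²) ≈ 5.9.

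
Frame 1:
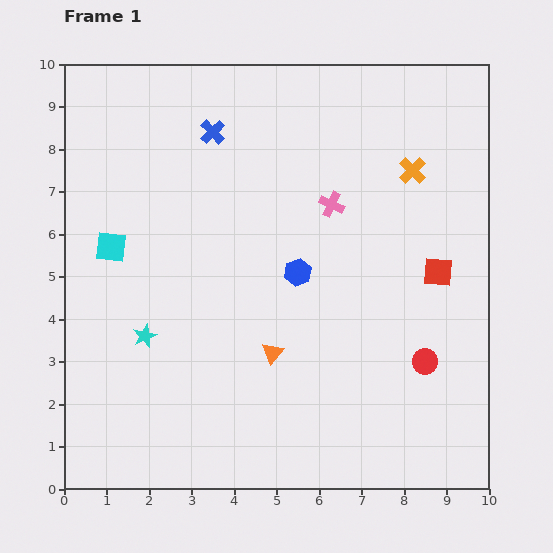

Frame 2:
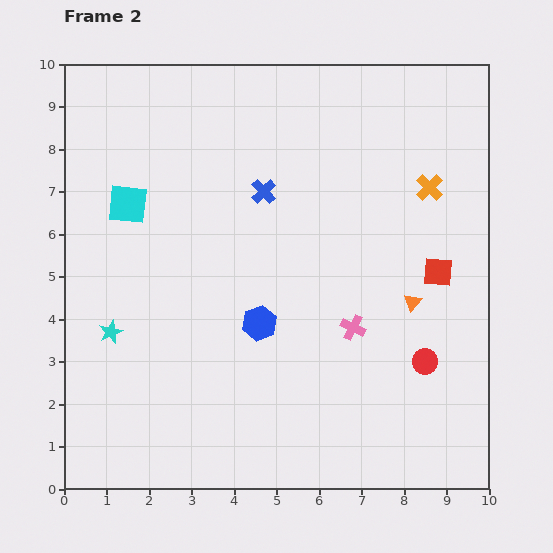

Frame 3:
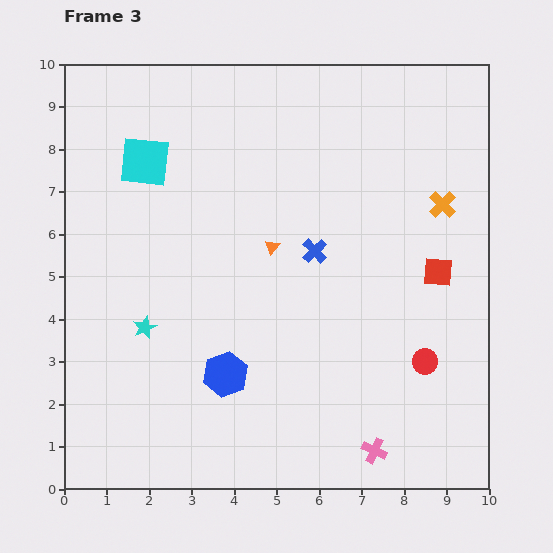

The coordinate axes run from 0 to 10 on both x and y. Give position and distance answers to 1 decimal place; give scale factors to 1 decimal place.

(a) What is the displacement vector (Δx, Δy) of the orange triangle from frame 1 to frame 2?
(3.3, 1.2)

The orange triangle was at (4.9, 3.2) in frame 1 and (8.2, 4.4) in frame 2.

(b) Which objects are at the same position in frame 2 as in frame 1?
the red square, the red circle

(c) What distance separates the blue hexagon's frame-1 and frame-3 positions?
2.9

The blue hexagon moved from (5.5, 5.1) to (3.8, 2.7), a distance of √(1.7² + 2.4²) ≈ 2.9.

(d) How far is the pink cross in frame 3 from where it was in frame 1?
5.9

The pink cross moved from (6.3, 6.7) to (7.3, 0.9), a distance of √(1.0² + 5.8²) ≈ 5.9.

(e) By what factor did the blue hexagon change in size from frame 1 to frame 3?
1.6×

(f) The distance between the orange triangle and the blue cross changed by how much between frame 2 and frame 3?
-3.4

Distance in frame 2: 4.4. Distance in frame 3: 1.0.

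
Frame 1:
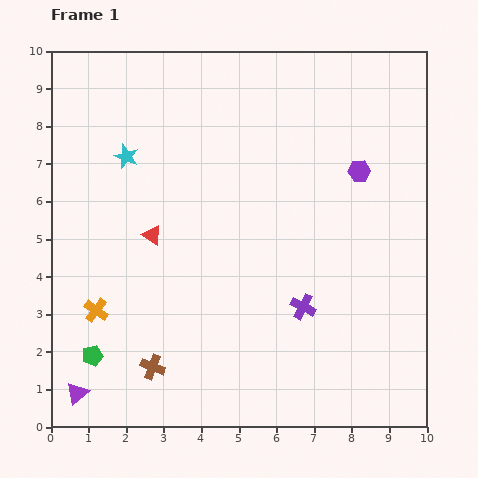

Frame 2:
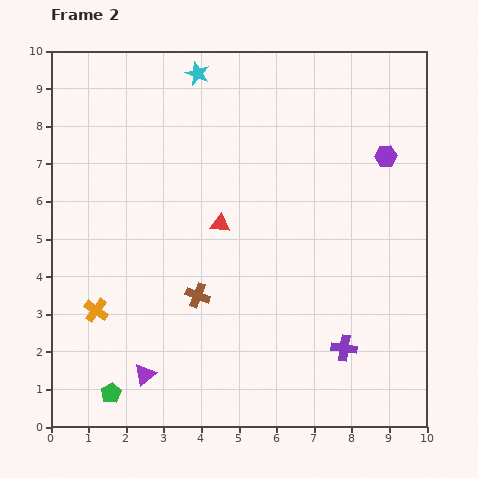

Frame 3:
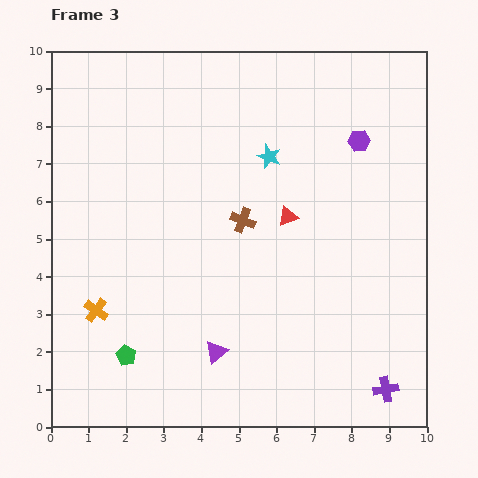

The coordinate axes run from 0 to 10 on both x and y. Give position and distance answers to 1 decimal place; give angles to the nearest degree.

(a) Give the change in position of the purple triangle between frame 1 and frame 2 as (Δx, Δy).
(1.8, 0.5)

The purple triangle was at (0.7, 0.9) in frame 1 and (2.5, 1.4) in frame 2.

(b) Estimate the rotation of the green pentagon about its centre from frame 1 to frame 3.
30° counter-clockwise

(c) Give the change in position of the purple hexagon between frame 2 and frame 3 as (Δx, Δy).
(-0.7, 0.4)

The purple hexagon was at (8.9, 7.2) in frame 2 and (8.2, 7.6) in frame 3.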